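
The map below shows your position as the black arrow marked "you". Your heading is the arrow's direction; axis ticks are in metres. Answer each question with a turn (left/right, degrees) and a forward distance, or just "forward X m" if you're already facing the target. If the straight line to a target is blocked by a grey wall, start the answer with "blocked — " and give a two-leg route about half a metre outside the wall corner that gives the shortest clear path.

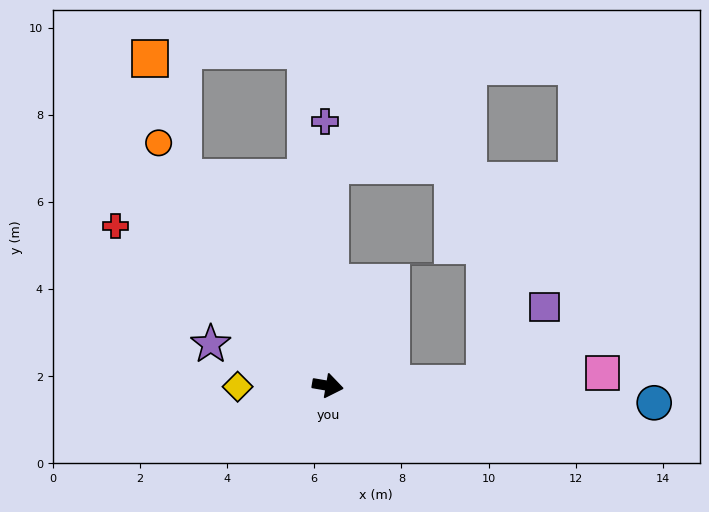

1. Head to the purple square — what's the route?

blocked — turn left 11°, forward 3.6 m, then turn left 51°, forward 2.2 m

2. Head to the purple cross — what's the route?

turn left 100°, forward 6.1 m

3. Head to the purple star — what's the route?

turn left 170°, forward 2.9 m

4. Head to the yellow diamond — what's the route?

turn right 170°, forward 2.1 m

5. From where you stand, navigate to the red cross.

turn left 153°, forward 6.1 m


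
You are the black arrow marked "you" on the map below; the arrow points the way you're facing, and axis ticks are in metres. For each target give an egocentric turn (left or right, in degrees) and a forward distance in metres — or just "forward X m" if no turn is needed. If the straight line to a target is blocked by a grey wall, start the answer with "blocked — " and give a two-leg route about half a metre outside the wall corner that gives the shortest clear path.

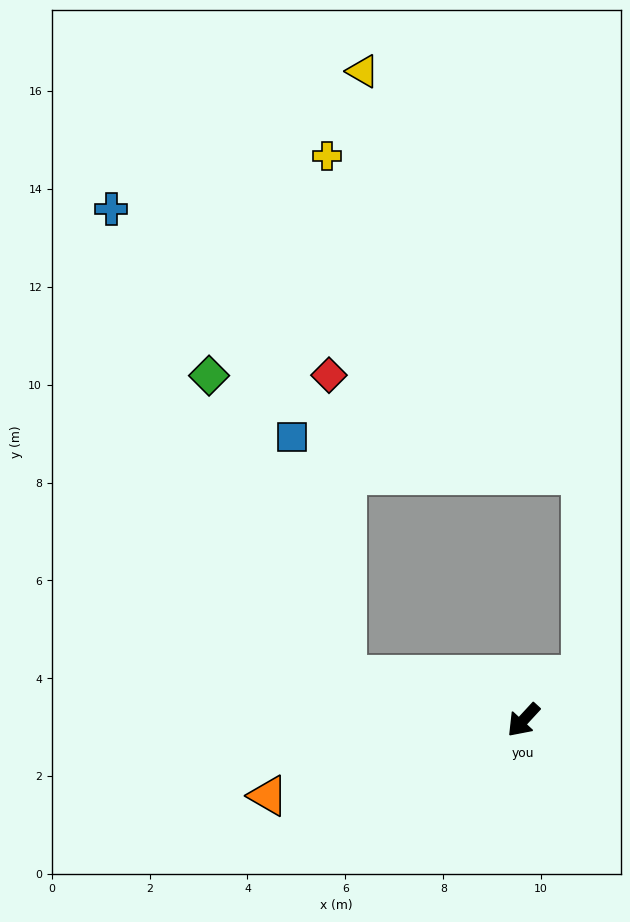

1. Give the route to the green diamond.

blocked — turn right 61°, forward 3.7 m, then turn right 52°, forward 6.7 m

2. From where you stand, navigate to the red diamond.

blocked — turn right 61°, forward 3.7 m, then turn right 73°, forward 6.2 m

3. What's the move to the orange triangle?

turn right 31°, forward 5.4 m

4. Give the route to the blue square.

blocked — turn right 61°, forward 3.7 m, then turn right 64°, forward 5.0 m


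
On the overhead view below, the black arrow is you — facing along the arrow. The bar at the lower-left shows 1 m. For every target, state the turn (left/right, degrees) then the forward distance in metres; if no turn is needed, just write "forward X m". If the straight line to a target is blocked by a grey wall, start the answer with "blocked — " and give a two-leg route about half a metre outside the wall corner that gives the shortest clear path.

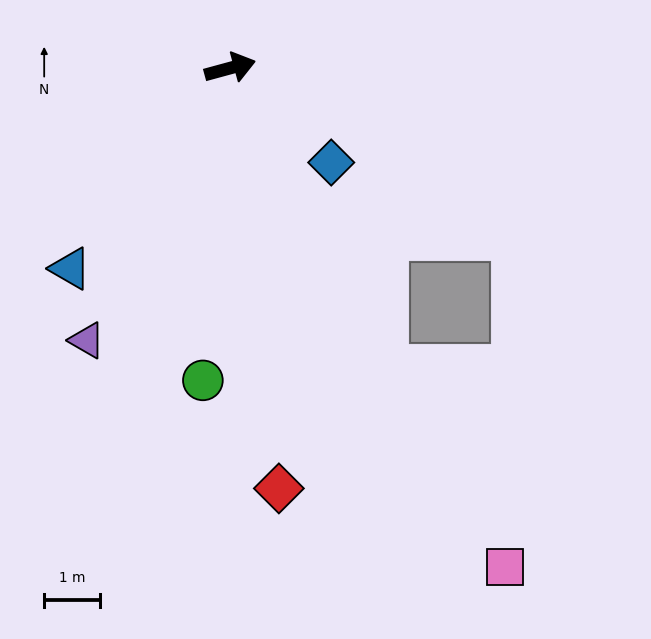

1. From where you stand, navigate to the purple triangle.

turn right 133°, forward 5.5 m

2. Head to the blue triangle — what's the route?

turn right 144°, forward 4.6 m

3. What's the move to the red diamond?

turn right 99°, forward 7.6 m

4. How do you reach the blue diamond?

turn right 58°, forward 2.5 m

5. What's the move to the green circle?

turn right 110°, forward 5.6 m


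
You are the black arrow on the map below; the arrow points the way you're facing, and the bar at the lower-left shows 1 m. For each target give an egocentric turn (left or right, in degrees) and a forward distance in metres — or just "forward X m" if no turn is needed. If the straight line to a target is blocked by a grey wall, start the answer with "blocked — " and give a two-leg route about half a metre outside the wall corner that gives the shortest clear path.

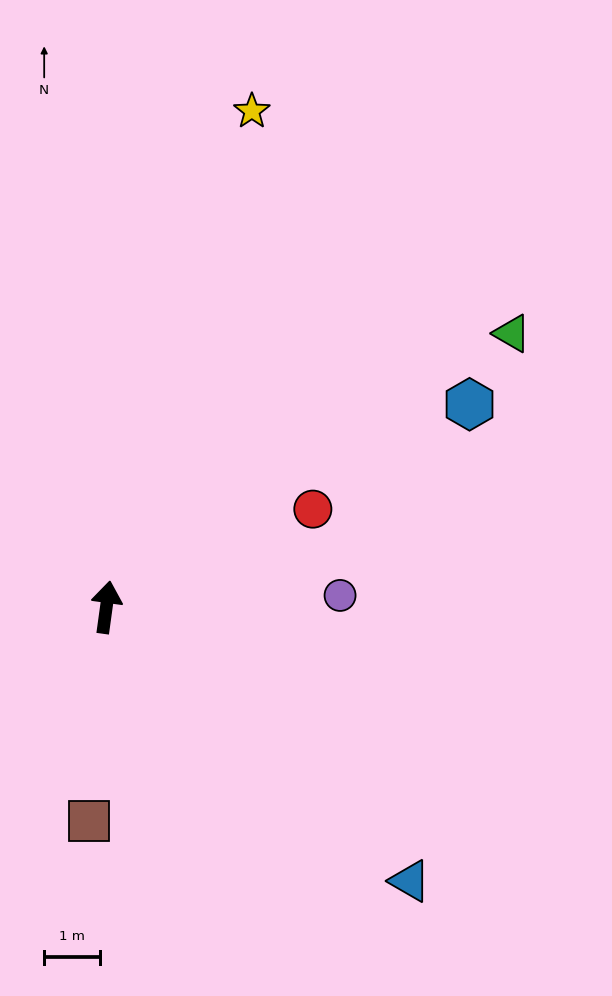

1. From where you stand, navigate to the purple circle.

turn right 79°, forward 4.2 m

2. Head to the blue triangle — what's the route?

turn right 124°, forward 7.3 m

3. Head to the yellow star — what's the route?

turn right 9°, forward 9.3 m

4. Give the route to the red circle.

turn right 57°, forward 4.1 m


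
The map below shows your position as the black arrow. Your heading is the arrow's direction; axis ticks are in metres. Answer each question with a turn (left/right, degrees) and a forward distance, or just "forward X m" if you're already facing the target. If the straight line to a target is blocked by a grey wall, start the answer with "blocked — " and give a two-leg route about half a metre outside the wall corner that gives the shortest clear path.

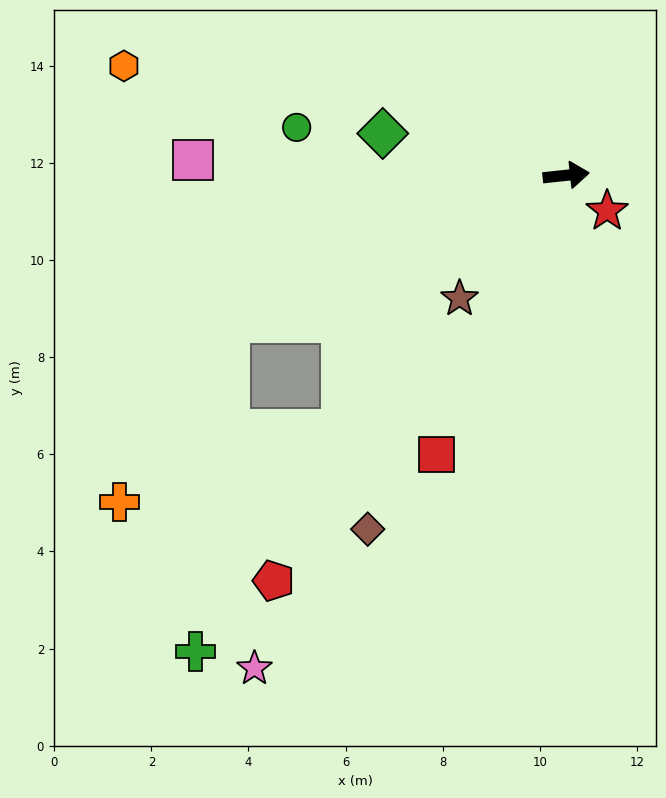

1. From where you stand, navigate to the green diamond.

turn left 161°, forward 3.9 m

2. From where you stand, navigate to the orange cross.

blocked — turn right 163°, forward 7.6 m, then turn left 35°, forward 4.3 m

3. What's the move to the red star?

turn right 47°, forward 1.1 m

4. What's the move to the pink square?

turn left 172°, forward 7.7 m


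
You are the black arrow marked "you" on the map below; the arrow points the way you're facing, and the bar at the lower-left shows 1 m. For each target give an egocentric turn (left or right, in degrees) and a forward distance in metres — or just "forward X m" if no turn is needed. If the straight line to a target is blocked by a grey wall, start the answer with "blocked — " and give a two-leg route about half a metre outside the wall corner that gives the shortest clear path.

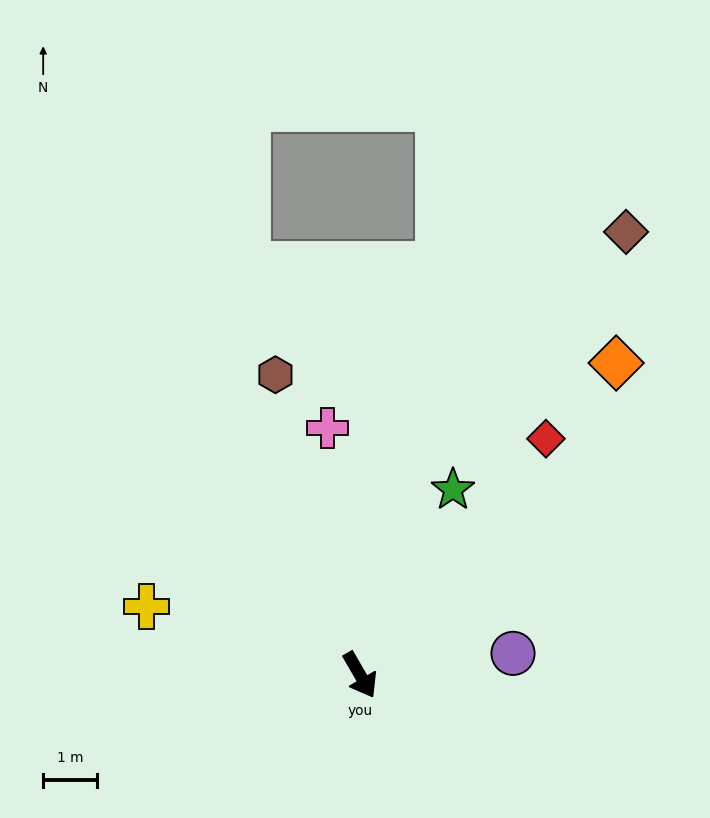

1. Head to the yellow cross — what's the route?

turn right 138°, forward 4.2 m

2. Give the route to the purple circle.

turn left 68°, forward 2.9 m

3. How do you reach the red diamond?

turn left 112°, forward 5.6 m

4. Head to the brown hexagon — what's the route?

turn left 166°, forward 5.8 m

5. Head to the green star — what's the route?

turn left 123°, forward 3.9 m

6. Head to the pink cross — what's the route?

turn left 157°, forward 4.6 m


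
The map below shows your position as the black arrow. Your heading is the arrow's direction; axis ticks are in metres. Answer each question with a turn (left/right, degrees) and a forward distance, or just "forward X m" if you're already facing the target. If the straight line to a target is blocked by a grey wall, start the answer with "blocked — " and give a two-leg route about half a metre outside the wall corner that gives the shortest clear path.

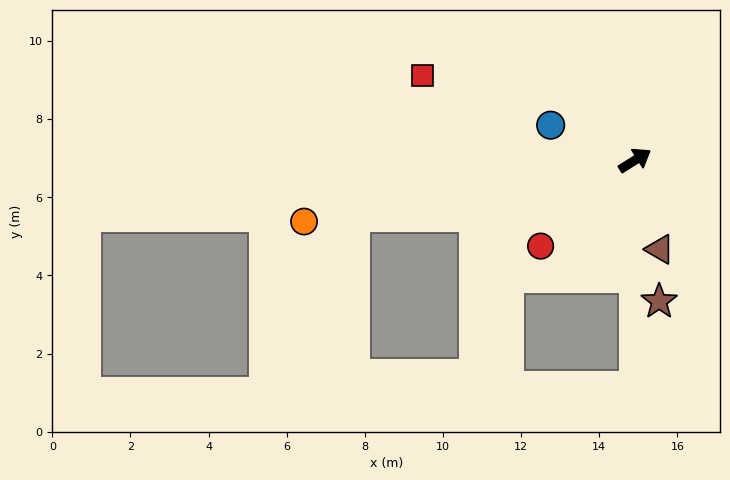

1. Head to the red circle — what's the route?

turn right 170°, forward 3.3 m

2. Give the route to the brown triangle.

turn right 106°, forward 2.4 m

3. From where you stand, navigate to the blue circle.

turn left 125°, forward 2.3 m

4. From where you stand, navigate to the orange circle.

turn left 158°, forward 8.6 m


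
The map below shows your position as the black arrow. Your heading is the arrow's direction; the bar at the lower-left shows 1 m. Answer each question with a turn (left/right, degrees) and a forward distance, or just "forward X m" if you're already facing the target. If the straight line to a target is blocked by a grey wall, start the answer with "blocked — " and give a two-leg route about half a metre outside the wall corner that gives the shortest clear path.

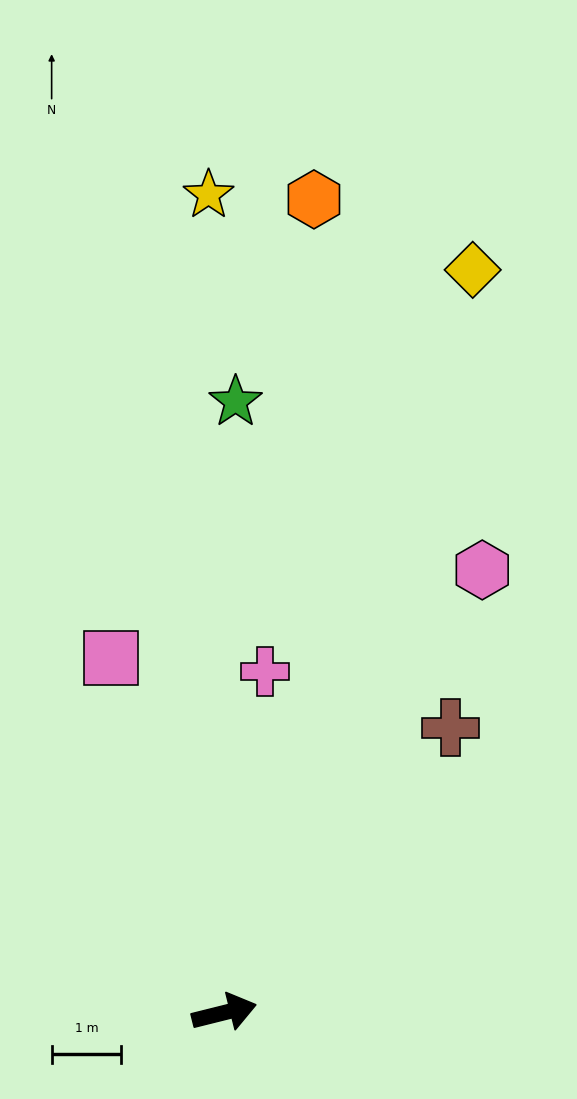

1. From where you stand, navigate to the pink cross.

turn left 69°, forward 4.9 m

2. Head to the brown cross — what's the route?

turn left 38°, forward 5.2 m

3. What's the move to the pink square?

turn left 94°, forward 5.3 m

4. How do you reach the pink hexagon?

turn left 46°, forward 7.3 m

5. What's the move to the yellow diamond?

turn left 57°, forward 11.2 m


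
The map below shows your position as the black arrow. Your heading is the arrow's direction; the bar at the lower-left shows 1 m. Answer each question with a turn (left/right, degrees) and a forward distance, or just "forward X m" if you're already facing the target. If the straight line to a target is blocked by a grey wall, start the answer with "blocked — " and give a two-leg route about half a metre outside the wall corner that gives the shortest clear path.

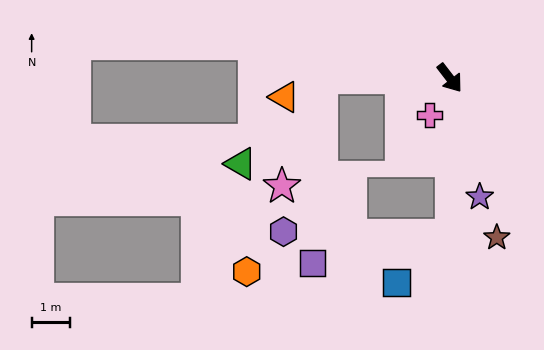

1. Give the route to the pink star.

blocked — turn right 128°, forward 3.4 m, then turn left 70°, forward 3.0 m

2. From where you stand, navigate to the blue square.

blocked — turn right 37°, forward 4.2 m, then turn right 50°, forward 1.9 m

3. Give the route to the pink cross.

turn right 66°, forward 1.1 m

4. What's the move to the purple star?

turn right 23°, forward 3.2 m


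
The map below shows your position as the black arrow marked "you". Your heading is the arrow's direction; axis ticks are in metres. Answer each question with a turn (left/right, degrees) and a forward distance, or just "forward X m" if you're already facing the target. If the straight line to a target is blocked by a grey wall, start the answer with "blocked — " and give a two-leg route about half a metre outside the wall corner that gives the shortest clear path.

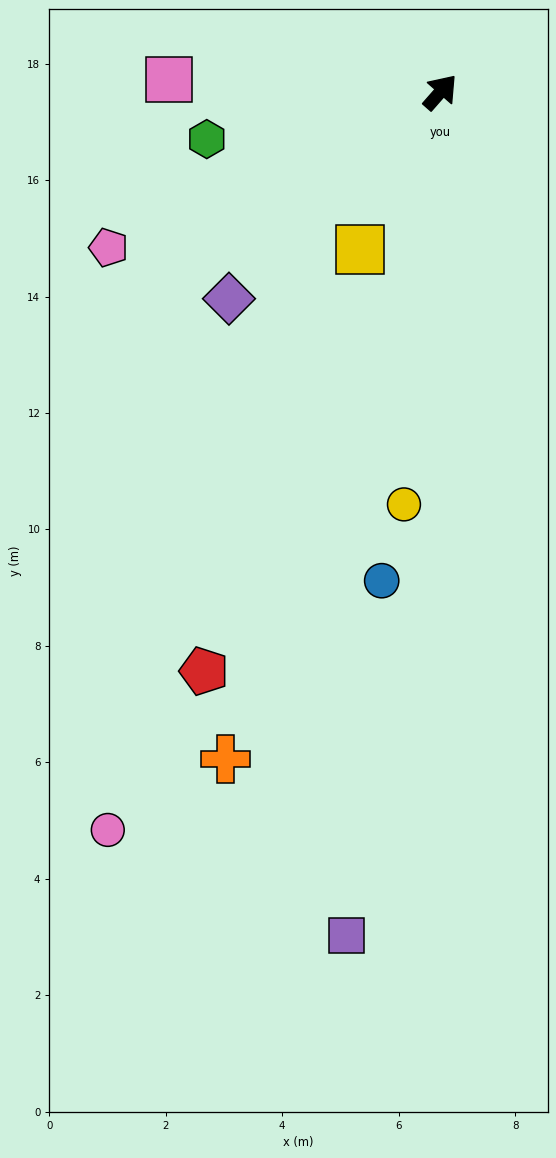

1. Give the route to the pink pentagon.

turn left 156°, forward 6.3 m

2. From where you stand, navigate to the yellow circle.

turn right 144°, forward 7.1 m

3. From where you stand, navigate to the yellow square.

turn right 166°, forward 3.0 m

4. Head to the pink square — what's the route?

turn left 129°, forward 4.7 m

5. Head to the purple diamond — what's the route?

turn left 176°, forward 5.1 m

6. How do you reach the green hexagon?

turn left 143°, forward 4.1 m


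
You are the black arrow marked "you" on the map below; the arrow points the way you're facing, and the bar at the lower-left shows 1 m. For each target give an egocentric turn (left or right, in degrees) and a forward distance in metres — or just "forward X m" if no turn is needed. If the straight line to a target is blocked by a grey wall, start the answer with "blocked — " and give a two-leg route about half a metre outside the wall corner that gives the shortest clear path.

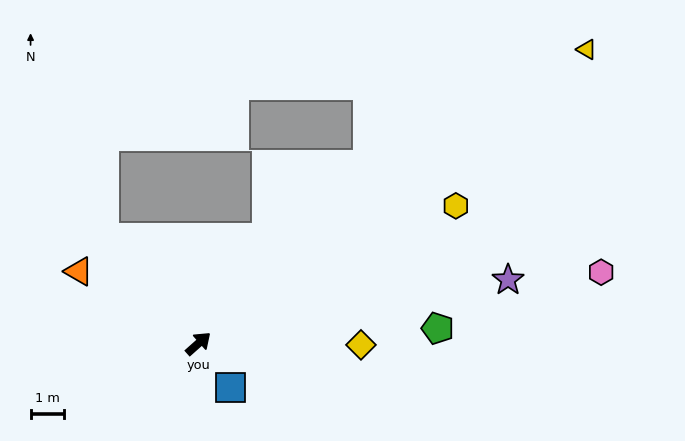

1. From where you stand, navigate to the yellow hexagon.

turn right 14°, forward 8.6 m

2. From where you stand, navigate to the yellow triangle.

turn right 5°, forward 14.4 m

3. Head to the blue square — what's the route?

turn right 96°, forward 1.6 m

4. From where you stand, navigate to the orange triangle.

turn left 107°, forward 4.1 m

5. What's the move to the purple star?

turn right 30°, forward 9.4 m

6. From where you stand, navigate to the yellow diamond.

turn right 42°, forward 4.8 m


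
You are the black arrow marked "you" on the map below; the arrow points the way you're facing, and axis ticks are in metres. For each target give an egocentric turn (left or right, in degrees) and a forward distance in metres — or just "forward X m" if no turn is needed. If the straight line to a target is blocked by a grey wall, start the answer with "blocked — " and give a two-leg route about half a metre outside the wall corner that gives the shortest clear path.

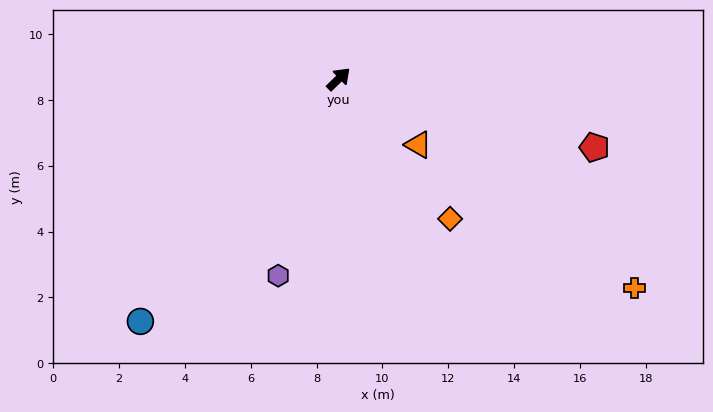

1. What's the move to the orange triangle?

turn right 84°, forward 3.1 m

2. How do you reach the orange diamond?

turn right 95°, forward 5.4 m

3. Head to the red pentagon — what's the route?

turn right 59°, forward 8.0 m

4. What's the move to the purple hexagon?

turn right 151°, forward 6.3 m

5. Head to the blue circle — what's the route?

turn right 173°, forward 9.5 m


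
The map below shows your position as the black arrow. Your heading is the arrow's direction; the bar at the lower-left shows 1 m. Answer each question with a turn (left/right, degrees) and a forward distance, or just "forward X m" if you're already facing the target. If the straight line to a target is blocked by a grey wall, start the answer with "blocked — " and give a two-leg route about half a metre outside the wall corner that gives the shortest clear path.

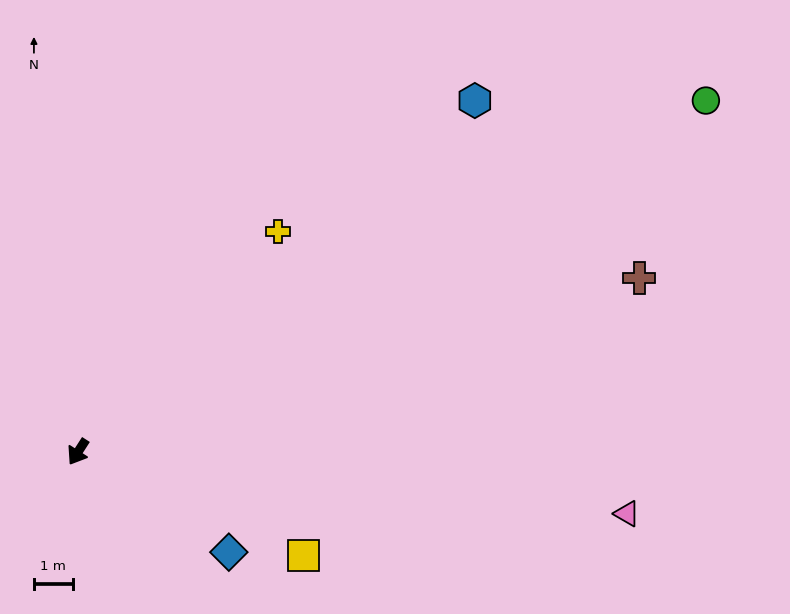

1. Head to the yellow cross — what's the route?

turn left 171°, forward 7.7 m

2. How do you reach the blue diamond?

turn left 89°, forward 4.7 m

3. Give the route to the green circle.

turn left 152°, forward 18.6 m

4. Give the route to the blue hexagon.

turn left 164°, forward 13.7 m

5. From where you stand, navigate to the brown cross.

turn left 140°, forward 15.2 m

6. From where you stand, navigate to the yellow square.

turn left 98°, forward 6.4 m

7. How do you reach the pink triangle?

turn left 116°, forward 14.2 m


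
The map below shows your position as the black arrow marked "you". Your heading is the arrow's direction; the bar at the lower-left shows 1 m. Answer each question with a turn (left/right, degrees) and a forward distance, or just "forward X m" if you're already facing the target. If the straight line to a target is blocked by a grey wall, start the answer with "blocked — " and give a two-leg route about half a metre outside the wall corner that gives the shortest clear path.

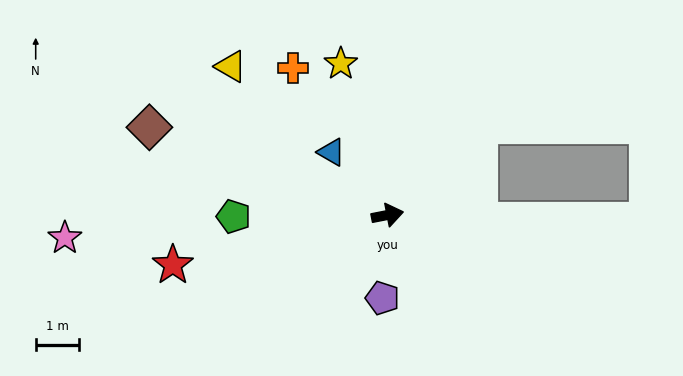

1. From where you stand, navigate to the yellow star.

turn left 96°, forward 3.6 m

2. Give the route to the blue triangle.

turn left 121°, forward 1.9 m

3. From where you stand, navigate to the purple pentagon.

turn right 105°, forward 1.9 m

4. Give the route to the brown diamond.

turn left 149°, forward 5.8 m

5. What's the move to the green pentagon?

turn left 169°, forward 3.5 m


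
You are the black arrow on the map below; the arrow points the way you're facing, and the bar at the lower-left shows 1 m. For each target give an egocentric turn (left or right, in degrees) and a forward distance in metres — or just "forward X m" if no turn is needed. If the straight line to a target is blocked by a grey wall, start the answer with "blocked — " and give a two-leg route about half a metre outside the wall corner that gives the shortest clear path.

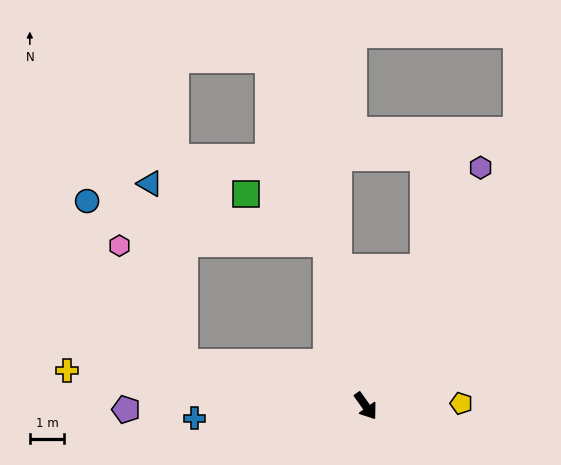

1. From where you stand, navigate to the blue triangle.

blocked — turn right 138°, forward 5.5 m, then turn right 67°, forward 5.4 m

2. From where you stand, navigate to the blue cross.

turn right 121°, forward 5.0 m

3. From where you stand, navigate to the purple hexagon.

turn left 119°, forward 7.8 m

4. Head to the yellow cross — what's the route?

turn right 132°, forward 8.8 m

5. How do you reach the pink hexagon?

blocked — turn right 138°, forward 5.5 m, then turn right 49°, forward 3.9 m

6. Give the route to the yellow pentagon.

turn left 56°, forward 2.8 m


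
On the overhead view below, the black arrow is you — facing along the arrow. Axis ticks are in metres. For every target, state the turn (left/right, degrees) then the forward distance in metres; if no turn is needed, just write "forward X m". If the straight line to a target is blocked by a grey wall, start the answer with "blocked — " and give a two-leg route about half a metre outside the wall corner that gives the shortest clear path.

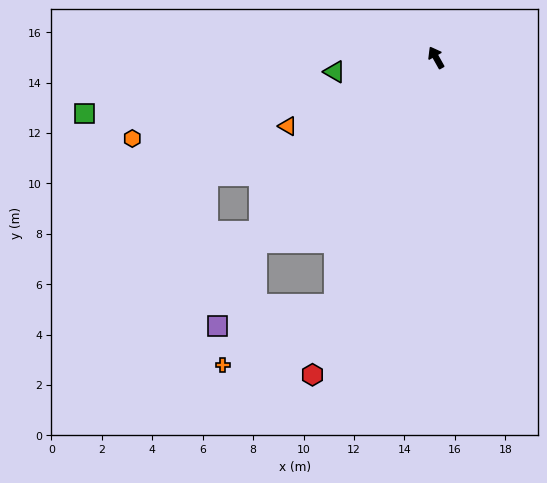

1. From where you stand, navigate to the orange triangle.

turn left 85°, forward 6.5 m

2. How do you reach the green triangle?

turn left 69°, forward 4.1 m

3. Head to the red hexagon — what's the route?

turn left 129°, forward 13.5 m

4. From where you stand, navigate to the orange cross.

blocked — turn left 128°, forward 10.6 m, then turn right 39°, forward 5.0 m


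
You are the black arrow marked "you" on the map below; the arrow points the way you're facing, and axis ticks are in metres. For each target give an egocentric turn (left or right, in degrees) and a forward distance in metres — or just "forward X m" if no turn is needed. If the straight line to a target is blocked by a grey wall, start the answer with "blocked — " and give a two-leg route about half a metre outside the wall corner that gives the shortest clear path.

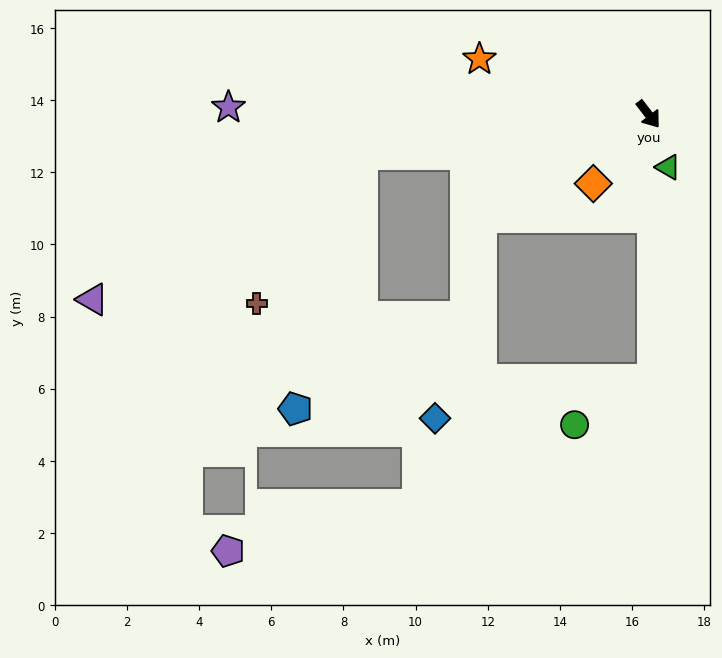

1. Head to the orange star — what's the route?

turn right 146°, forward 4.9 m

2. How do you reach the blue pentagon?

blocked — turn right 119°, forward 8.0 m, then turn left 67°, forward 7.3 m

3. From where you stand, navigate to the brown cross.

blocked — turn right 119°, forward 8.0 m, then turn left 46°, forward 5.0 m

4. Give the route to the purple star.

turn right 129°, forward 11.6 m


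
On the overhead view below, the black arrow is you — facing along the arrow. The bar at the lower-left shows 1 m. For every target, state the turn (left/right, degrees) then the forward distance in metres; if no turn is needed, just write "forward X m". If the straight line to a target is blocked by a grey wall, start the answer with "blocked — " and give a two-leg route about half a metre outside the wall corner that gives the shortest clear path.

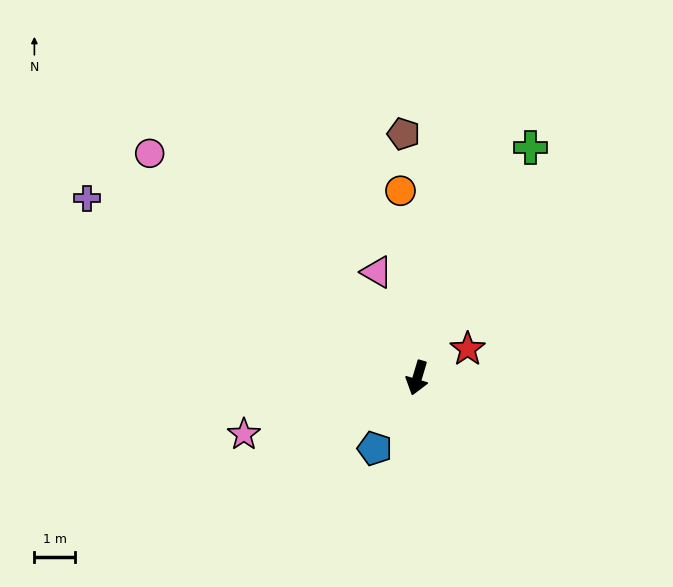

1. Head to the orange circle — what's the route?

turn right 158°, forward 4.6 m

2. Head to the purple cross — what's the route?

turn right 102°, forward 9.3 m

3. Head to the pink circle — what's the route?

turn right 113°, forward 8.6 m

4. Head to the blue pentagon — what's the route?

turn right 15°, forward 2.0 m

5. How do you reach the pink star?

turn right 55°, forward 4.5 m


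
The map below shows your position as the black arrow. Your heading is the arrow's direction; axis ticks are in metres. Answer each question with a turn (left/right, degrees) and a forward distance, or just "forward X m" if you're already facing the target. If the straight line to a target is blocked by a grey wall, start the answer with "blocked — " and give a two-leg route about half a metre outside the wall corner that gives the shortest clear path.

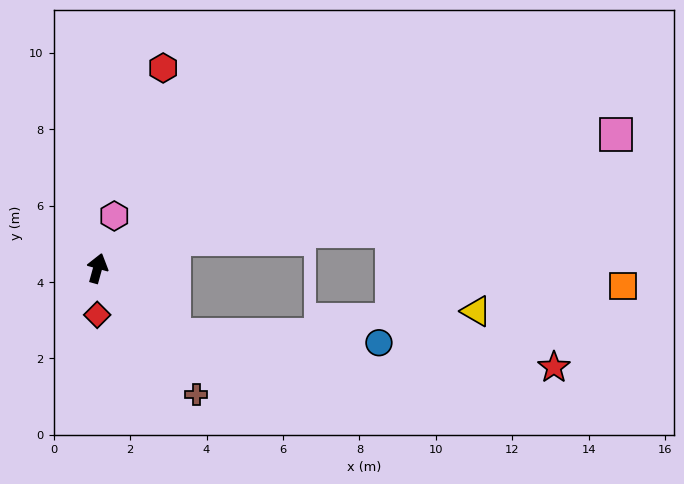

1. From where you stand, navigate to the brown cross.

turn right 127°, forward 4.2 m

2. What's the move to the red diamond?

turn right 165°, forward 1.2 m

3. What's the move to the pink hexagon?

turn right 2°, forward 1.4 m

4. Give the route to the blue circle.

blocked — turn right 115°, forward 2.7 m, then turn left 38°, forward 5.3 m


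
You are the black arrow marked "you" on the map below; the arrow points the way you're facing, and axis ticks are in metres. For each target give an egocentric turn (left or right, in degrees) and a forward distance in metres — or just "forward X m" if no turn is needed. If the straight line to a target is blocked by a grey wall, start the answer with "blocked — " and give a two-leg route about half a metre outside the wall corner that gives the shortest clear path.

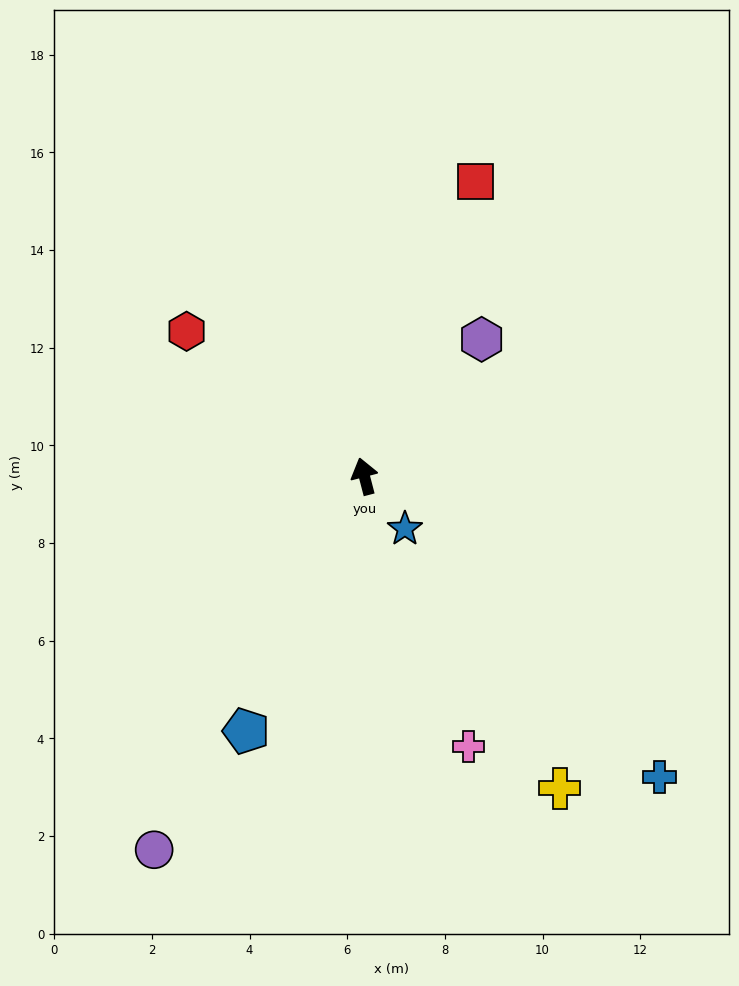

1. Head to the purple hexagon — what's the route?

turn right 55°, forward 3.7 m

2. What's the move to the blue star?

turn right 157°, forward 1.4 m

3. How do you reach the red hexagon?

turn left 36°, forward 4.7 m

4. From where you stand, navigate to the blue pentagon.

turn left 141°, forward 5.8 m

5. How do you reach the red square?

turn right 35°, forward 6.5 m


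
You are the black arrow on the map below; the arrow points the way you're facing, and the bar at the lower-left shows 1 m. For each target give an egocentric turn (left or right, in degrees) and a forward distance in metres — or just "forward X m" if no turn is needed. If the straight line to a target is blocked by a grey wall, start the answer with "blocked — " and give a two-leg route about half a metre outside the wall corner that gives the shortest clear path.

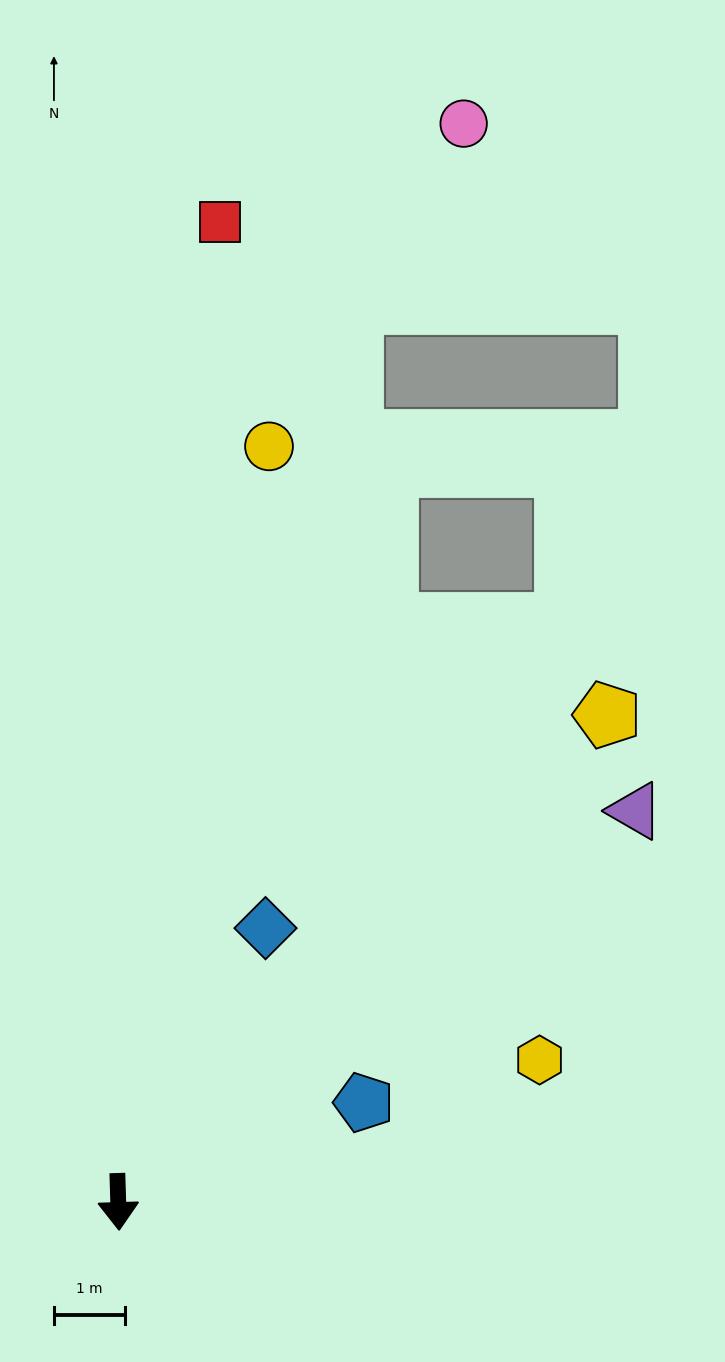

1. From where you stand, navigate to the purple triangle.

turn left 125°, forward 9.1 m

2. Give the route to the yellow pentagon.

turn left 133°, forward 9.6 m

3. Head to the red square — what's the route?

turn left 172°, forward 13.8 m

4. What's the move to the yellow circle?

turn left 167°, forward 10.8 m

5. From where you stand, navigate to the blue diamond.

turn left 150°, forward 4.3 m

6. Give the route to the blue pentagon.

turn left 110°, forward 3.7 m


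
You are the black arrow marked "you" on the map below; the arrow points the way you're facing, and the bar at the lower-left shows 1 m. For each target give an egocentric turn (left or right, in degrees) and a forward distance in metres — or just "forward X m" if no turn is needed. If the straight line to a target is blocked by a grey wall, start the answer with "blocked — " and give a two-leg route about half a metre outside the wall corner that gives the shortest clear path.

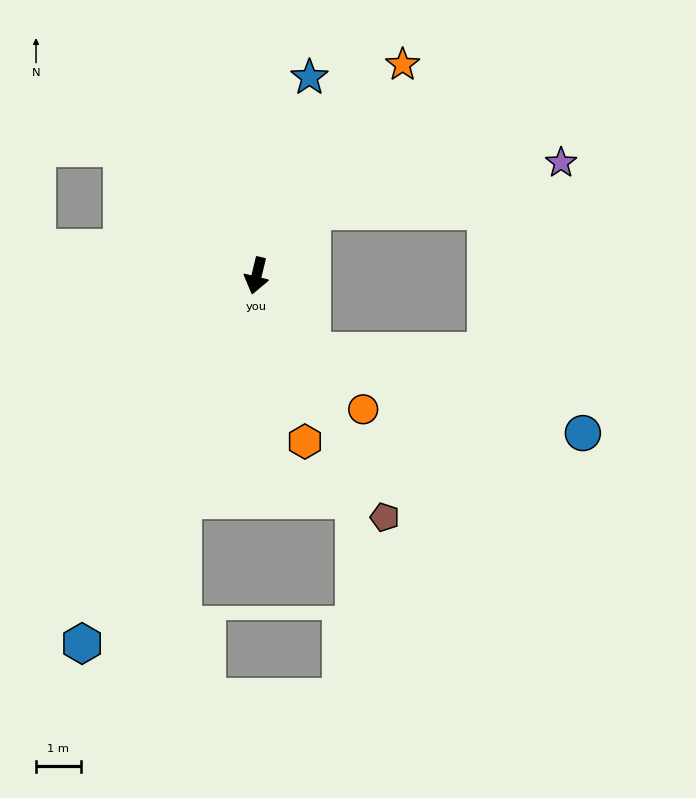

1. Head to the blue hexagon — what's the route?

turn right 12°, forward 9.1 m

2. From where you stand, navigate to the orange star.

turn left 159°, forward 5.7 m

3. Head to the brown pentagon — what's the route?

turn left 42°, forward 6.1 m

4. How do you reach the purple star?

blocked — turn left 153°, forward 1.9 m, then turn right 38°, forward 5.7 m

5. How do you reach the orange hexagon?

turn left 30°, forward 3.9 m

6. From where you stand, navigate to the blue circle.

blocked — turn left 50°, forward 2.1 m, then turn left 37°, forward 6.3 m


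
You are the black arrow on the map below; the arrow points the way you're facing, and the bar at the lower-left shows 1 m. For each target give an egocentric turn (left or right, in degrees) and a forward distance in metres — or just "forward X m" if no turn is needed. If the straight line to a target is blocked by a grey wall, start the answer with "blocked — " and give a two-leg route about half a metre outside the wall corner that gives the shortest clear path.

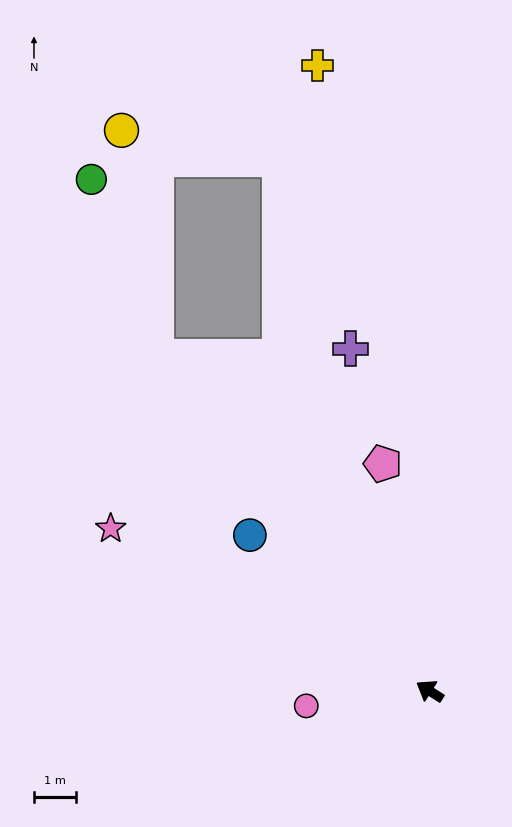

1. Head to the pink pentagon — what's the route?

turn right 46°, forward 5.6 m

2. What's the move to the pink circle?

turn left 39°, forward 3.0 m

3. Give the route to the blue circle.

turn right 9°, forward 5.7 m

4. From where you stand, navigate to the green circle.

blocked — turn right 18°, forward 10.4 m, then turn right 19°, forward 4.5 m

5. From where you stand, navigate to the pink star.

turn left 5°, forward 8.6 m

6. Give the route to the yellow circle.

blocked — turn right 18°, forward 10.4 m, then turn right 31°, forward 5.5 m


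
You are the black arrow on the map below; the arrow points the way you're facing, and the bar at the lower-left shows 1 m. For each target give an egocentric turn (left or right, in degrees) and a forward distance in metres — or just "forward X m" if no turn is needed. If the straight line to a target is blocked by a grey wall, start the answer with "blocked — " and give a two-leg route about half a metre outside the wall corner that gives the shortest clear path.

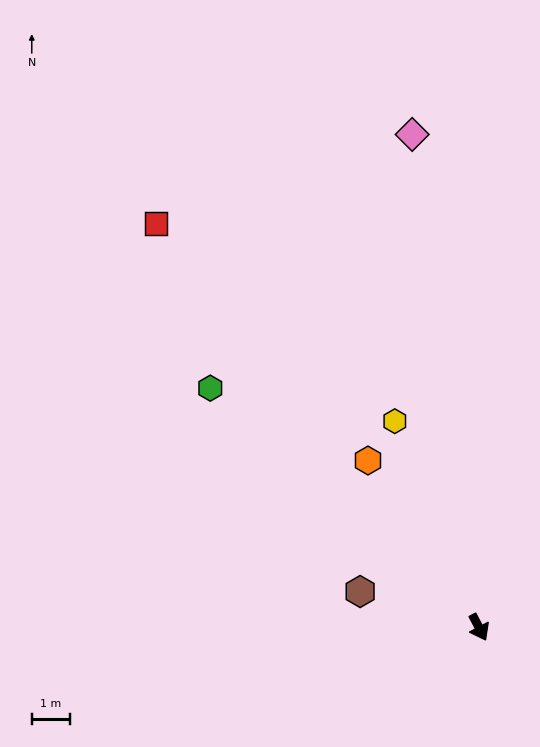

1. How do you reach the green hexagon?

turn right 159°, forward 9.4 m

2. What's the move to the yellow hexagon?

turn left 175°, forward 5.8 m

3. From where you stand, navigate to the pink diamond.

turn left 160°, forward 13.0 m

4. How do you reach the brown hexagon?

turn right 134°, forward 3.2 m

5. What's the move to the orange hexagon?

turn right 174°, forward 5.2 m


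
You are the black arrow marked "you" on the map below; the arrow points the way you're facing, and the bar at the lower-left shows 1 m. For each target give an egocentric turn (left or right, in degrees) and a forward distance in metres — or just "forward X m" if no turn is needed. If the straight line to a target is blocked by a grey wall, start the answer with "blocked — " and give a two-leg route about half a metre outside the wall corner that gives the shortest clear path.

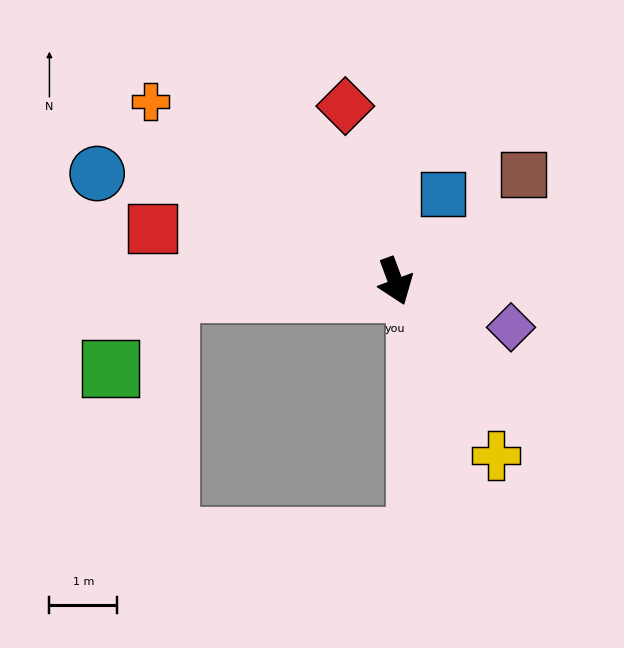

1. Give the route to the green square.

blocked — turn right 107°, forward 3.3 m, then turn left 48°, forward 1.4 m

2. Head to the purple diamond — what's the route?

turn left 48°, forward 1.8 m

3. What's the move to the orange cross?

turn right 147°, forward 4.5 m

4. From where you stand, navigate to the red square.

turn right 123°, forward 3.7 m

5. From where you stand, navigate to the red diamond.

turn left 176°, forward 2.7 m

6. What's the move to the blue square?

turn left 131°, forward 1.5 m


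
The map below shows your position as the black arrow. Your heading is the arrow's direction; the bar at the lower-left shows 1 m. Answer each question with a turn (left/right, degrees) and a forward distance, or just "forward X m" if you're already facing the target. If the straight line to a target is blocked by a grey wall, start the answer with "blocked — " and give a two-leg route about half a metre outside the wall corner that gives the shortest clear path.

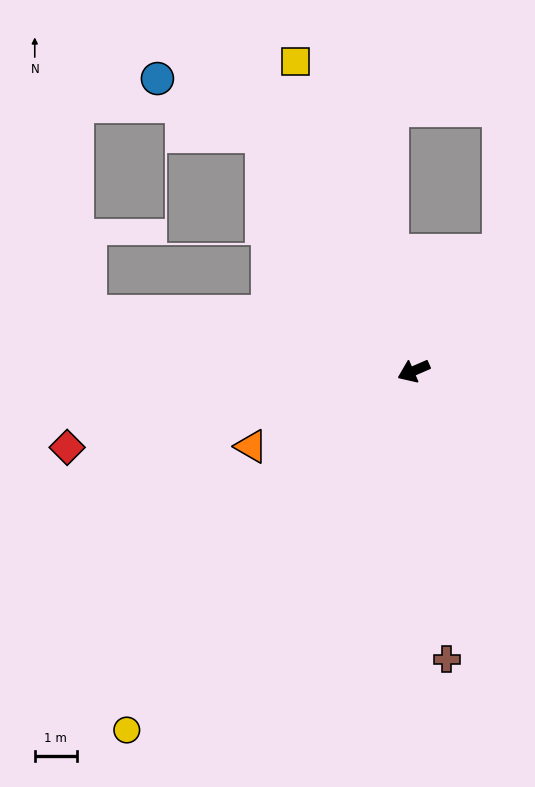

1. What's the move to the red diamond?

turn right 11°, forward 8.4 m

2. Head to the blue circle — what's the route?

blocked — turn right 81°, forward 6.7 m, then turn left 29°, forward 2.8 m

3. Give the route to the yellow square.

turn right 93°, forward 7.9 m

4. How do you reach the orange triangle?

forward 4.3 m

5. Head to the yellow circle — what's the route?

turn left 28°, forward 10.9 m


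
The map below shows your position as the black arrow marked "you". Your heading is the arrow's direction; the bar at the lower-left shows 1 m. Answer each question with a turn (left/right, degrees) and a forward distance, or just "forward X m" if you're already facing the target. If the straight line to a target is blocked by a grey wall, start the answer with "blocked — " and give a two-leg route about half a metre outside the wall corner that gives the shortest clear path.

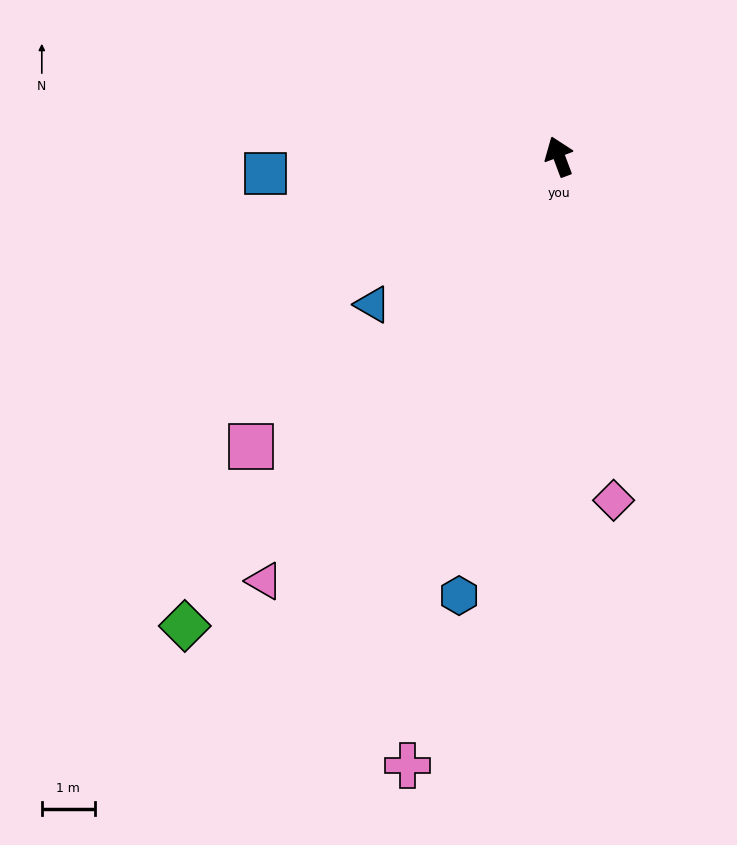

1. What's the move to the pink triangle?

turn left 125°, forward 9.7 m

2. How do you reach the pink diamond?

turn left 168°, forward 6.6 m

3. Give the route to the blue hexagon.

turn left 147°, forward 8.5 m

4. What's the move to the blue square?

turn left 73°, forward 5.5 m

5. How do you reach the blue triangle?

turn left 108°, forward 4.5 m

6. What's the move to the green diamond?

turn left 121°, forward 11.3 m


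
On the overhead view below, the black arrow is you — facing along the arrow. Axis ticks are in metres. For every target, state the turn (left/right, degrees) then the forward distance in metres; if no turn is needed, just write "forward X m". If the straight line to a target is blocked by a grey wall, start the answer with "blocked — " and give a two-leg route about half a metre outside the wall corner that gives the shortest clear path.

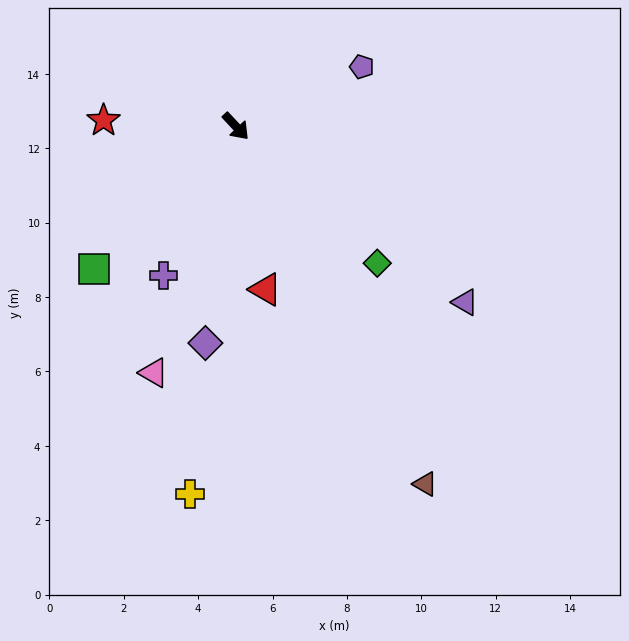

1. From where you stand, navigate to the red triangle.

turn right 33°, forward 4.5 m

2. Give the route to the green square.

turn right 88°, forward 5.4 m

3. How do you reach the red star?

turn right 136°, forward 3.6 m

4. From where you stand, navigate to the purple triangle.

turn left 9°, forward 7.8 m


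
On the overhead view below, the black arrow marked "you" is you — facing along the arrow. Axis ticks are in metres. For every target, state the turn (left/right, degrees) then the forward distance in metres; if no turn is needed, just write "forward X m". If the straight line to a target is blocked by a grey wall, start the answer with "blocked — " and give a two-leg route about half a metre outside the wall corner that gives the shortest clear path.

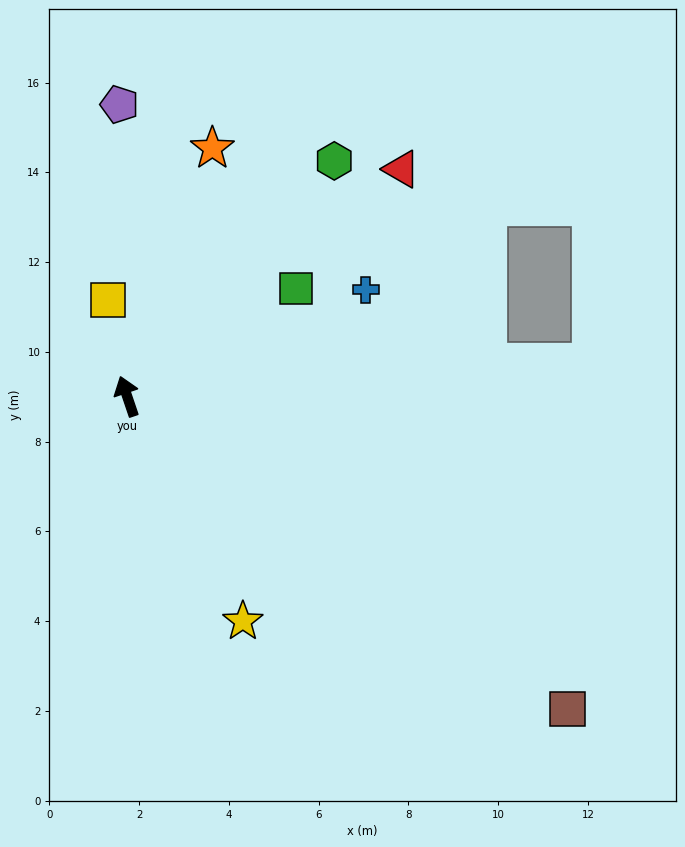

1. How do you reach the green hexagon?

turn right 60°, forward 7.0 m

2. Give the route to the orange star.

turn right 38°, forward 5.8 m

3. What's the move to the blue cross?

turn right 85°, forward 5.8 m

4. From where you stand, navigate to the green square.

turn right 76°, forward 4.5 m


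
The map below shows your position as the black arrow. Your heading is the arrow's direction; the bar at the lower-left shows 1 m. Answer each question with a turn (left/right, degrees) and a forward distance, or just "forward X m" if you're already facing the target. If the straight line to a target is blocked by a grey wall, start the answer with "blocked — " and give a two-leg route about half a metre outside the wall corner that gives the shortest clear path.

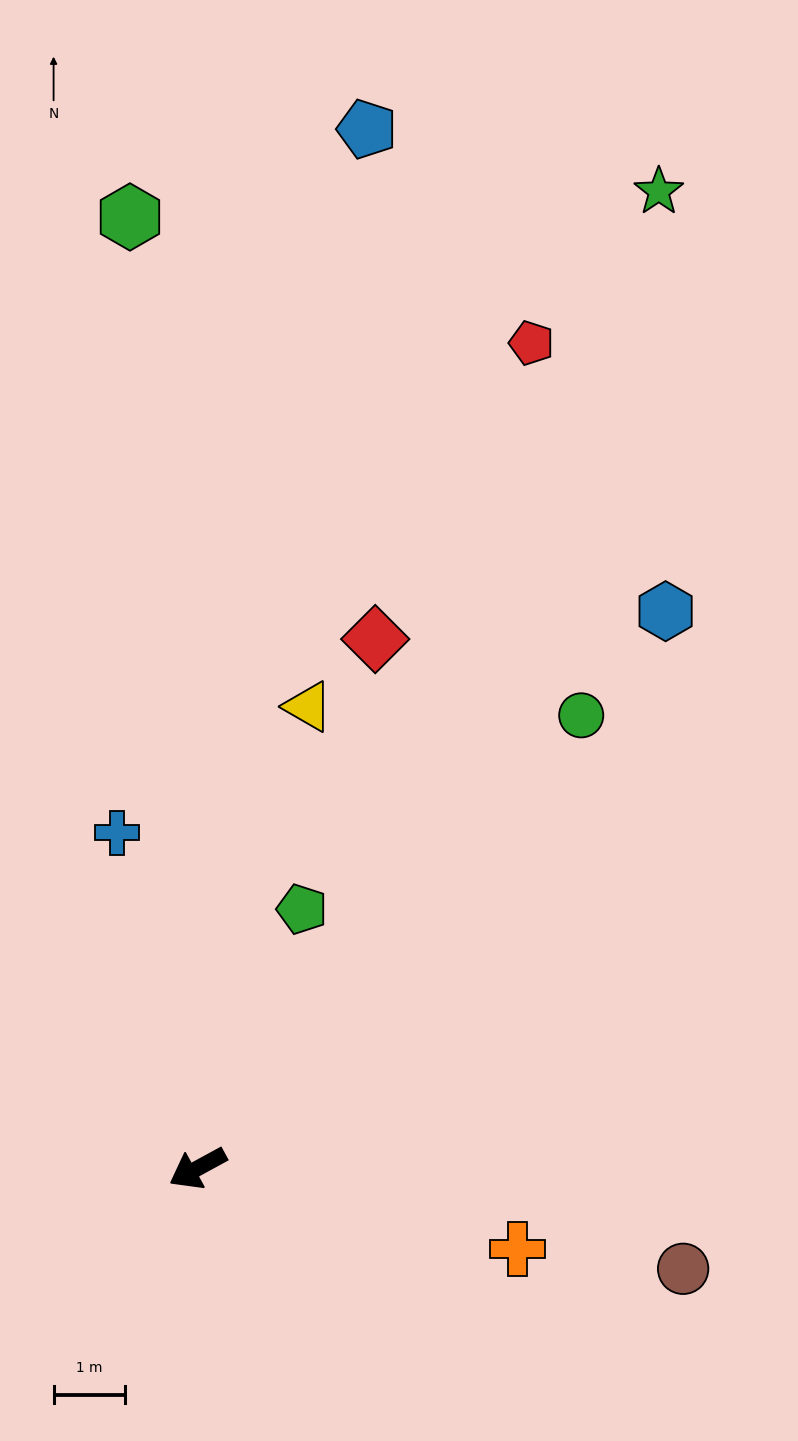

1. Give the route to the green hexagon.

turn right 115°, forward 13.4 m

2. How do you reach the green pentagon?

turn right 141°, forward 3.9 m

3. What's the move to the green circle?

turn right 159°, forward 8.3 m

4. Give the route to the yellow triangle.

turn right 132°, forward 6.7 m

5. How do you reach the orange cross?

turn left 137°, forward 4.6 m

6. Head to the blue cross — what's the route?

turn right 105°, forward 4.9 m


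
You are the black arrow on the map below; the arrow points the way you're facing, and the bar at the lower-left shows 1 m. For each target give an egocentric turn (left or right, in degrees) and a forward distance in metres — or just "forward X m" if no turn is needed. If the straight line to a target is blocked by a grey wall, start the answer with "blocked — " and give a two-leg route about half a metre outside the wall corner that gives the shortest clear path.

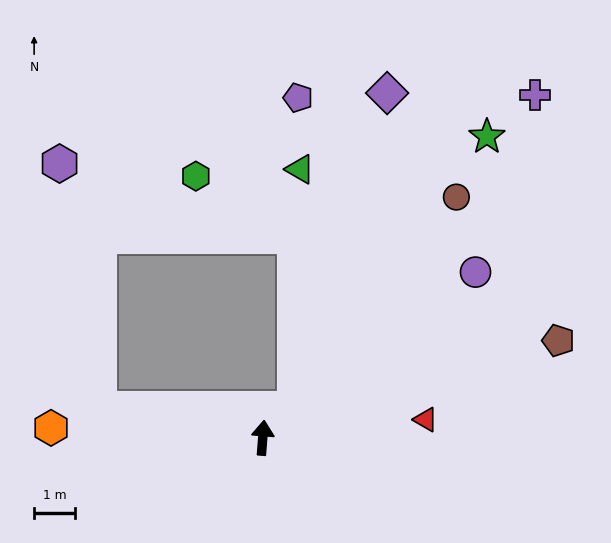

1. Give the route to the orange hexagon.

turn left 92°, forward 5.2 m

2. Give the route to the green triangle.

blocked — turn right 42°, forward 1.1 m, then turn left 45°, forward 5.9 m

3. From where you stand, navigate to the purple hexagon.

blocked — turn left 84°, forward 4.1 m, then turn right 70°, forward 6.1 m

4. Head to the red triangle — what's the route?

turn right 79°, forward 4.0 m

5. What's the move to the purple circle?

turn right 48°, forward 6.7 m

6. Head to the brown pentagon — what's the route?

turn right 67°, forward 7.7 m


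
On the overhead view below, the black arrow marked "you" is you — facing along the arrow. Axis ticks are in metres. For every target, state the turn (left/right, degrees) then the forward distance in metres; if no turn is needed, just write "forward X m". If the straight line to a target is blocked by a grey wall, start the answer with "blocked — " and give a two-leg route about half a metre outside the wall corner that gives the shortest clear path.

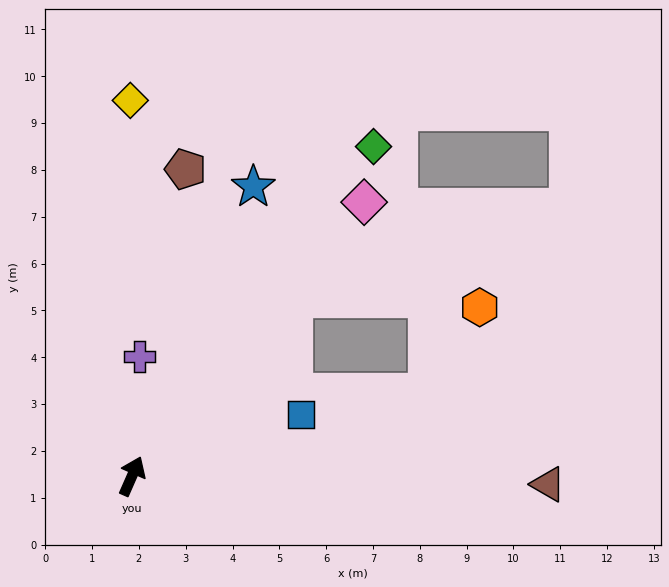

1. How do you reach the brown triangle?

turn right 67°, forward 8.9 m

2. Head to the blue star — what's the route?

forward 6.7 m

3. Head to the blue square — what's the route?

turn right 46°, forward 3.8 m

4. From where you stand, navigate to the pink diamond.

turn right 17°, forward 7.7 m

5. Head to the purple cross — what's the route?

turn left 20°, forward 2.6 m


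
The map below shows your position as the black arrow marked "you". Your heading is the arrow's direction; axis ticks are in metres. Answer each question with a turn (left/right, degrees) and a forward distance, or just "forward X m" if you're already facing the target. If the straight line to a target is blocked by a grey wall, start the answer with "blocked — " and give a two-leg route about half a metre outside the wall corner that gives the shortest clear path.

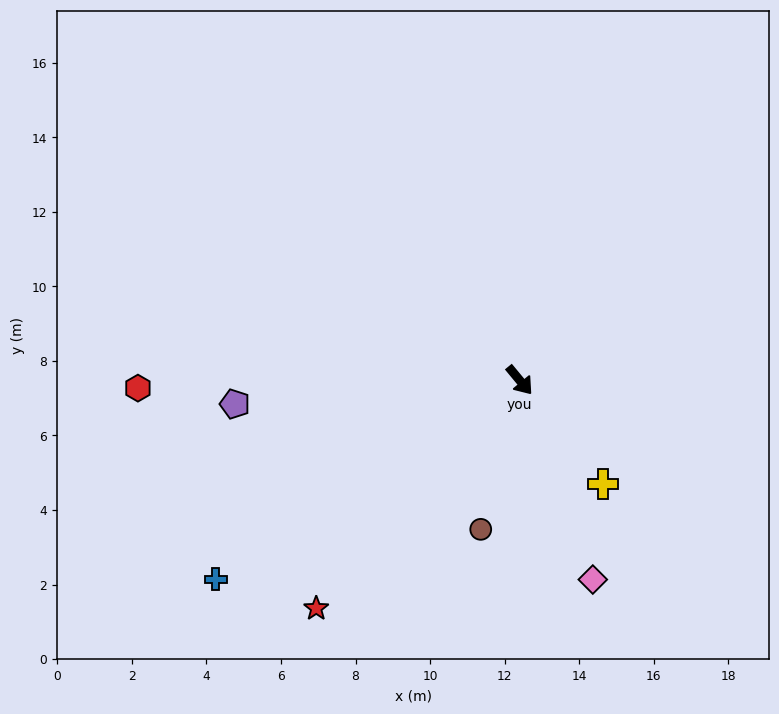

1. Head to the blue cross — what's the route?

turn right 96°, forward 9.8 m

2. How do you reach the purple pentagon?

turn right 125°, forward 7.7 m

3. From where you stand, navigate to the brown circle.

turn right 54°, forward 4.1 m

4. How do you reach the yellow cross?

forward 3.6 m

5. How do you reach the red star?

turn right 81°, forward 8.2 m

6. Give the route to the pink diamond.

turn right 19°, forward 5.7 m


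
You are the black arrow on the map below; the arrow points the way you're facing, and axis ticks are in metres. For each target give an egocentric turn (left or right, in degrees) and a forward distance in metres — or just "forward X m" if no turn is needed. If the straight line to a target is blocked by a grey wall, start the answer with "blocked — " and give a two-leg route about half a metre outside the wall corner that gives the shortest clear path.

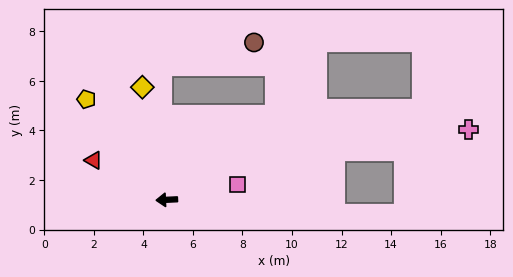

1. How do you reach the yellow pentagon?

turn right 54°, forward 5.2 m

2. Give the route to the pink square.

turn right 171°, forward 2.9 m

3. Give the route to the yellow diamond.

turn right 80°, forward 4.7 m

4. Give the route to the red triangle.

turn right 31°, forward 3.4 m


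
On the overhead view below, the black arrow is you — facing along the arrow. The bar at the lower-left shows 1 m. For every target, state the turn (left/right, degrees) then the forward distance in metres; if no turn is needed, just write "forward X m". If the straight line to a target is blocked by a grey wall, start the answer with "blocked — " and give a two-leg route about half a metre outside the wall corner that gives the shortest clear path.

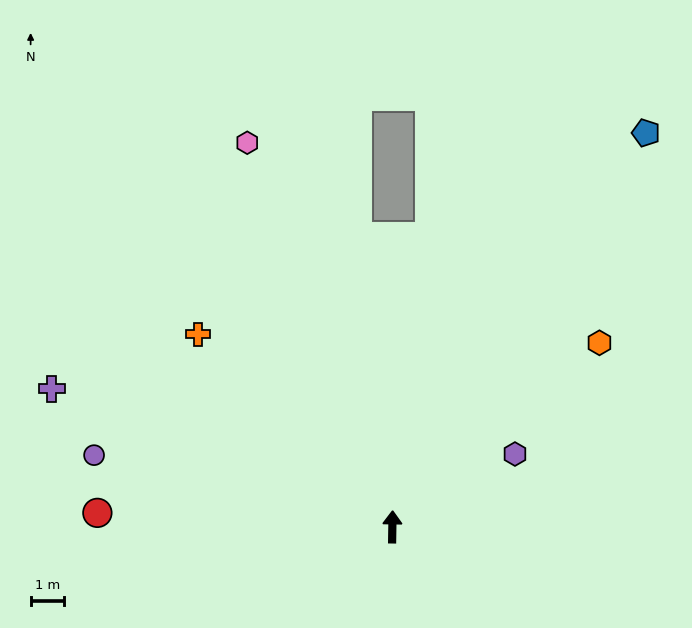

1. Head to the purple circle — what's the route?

turn left 77°, forward 9.1 m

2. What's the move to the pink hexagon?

turn left 22°, forward 12.2 m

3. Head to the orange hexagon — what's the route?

turn right 47°, forward 8.2 m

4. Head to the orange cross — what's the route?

turn left 46°, forward 8.1 m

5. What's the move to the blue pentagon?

turn right 32°, forward 13.9 m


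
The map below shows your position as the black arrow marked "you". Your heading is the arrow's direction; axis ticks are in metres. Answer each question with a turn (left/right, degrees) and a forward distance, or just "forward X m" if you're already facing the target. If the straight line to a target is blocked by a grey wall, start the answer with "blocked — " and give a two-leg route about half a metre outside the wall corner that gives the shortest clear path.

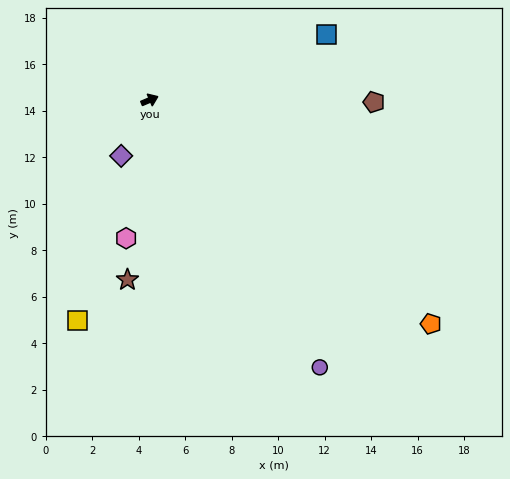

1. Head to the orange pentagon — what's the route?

turn right 61°, forward 15.5 m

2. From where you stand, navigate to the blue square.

turn right 2°, forward 8.1 m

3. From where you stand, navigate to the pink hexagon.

turn right 123°, forward 6.0 m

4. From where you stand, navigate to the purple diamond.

turn right 140°, forward 2.7 m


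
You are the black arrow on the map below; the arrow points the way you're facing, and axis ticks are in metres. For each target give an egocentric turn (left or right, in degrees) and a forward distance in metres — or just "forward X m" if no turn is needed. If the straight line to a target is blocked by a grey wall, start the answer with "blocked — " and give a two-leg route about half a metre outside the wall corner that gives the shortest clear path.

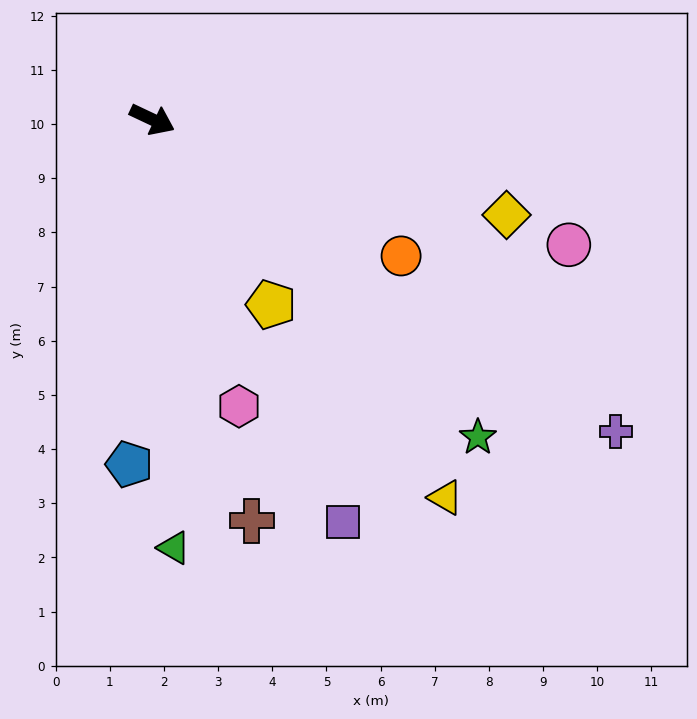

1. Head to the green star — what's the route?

turn right 19°, forward 8.4 m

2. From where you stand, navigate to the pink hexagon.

turn right 48°, forward 5.5 m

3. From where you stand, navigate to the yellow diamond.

turn left 10°, forward 6.8 m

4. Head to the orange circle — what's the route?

turn right 3°, forward 5.2 m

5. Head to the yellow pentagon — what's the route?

turn right 32°, forward 4.1 m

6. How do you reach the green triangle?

turn right 62°, forward 7.9 m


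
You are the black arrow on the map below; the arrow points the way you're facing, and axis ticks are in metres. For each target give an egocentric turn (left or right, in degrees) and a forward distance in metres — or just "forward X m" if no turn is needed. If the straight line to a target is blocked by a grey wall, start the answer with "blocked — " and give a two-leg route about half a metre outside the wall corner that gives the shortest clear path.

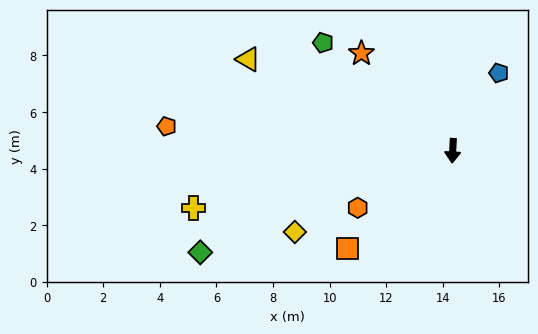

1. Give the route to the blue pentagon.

turn left 152°, forward 3.2 m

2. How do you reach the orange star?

turn right 134°, forward 4.7 m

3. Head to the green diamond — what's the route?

turn right 65°, forward 9.6 m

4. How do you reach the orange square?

turn right 44°, forward 5.1 m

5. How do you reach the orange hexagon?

turn right 56°, forward 3.9 m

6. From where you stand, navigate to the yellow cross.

turn right 75°, forward 9.4 m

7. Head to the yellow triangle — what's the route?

turn right 111°, forward 7.9 m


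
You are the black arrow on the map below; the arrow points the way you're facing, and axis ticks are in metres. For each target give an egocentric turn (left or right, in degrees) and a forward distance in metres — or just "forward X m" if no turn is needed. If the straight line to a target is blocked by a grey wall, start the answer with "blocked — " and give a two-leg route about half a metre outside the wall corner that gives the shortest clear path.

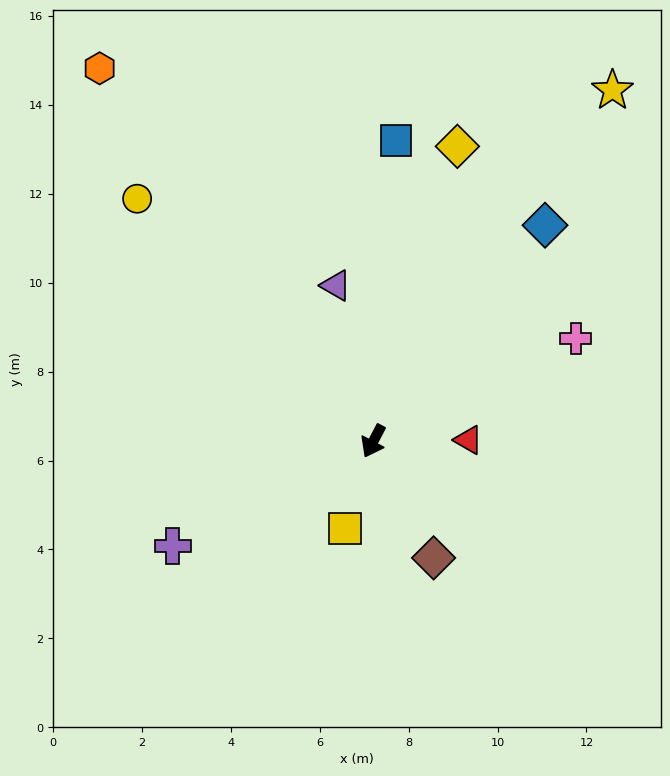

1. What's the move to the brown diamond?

turn left 55°, forward 3.0 m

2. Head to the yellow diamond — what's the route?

turn right 168°, forward 6.9 m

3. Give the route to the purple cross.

turn right 35°, forward 5.1 m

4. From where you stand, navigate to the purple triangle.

turn right 139°, forward 3.6 m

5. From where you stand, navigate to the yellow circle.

turn right 108°, forward 7.6 m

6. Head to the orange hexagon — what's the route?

turn right 116°, forward 10.4 m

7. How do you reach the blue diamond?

turn left 169°, forward 6.2 m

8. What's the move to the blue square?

turn right 157°, forward 6.8 m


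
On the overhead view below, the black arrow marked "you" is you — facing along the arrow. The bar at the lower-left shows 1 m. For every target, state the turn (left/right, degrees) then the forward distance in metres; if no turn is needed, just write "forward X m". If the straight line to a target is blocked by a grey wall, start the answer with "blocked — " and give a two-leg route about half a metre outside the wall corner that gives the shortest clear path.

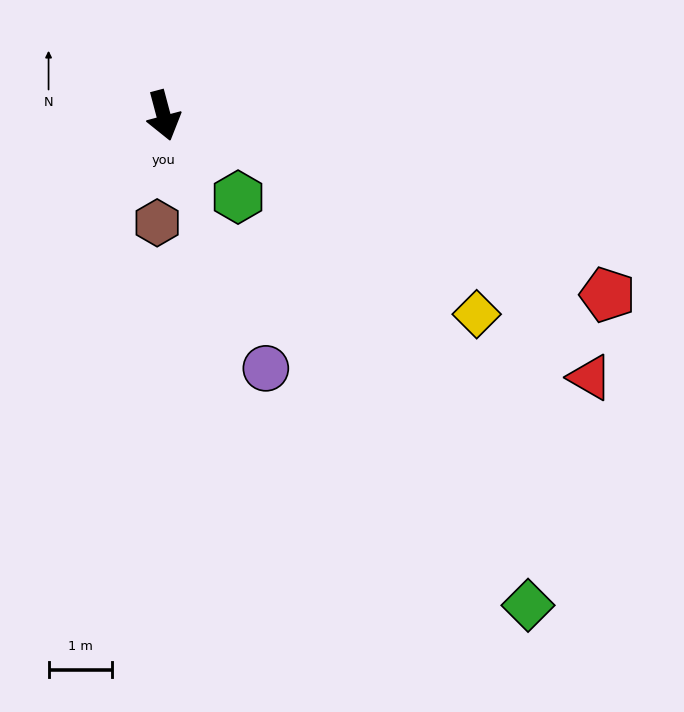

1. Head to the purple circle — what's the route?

turn left 7°, forward 4.3 m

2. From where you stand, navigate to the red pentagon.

turn left 53°, forward 7.5 m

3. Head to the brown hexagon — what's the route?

turn right 18°, forward 1.7 m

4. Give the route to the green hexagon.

turn left 28°, forward 1.7 m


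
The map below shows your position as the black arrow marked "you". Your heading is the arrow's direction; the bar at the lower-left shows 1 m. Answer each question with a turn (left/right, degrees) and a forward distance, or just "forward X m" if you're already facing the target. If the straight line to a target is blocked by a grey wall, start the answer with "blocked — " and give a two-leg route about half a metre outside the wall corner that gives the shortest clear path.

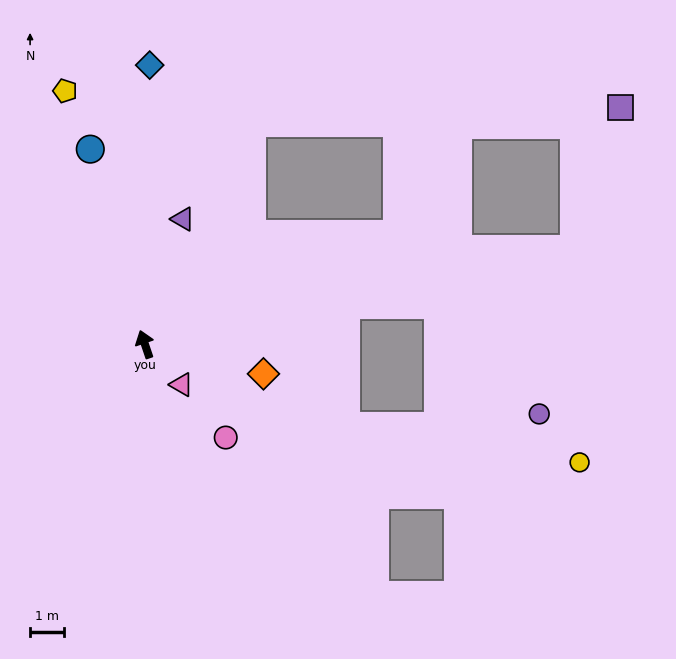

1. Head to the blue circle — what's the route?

turn right 3°, forward 6.1 m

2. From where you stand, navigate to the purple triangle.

turn right 36°, forward 3.9 m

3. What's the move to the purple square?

blocked — turn right 96°, forward 13.1 m, then turn left 59°, forward 4.5 m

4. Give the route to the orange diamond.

turn right 123°, forward 3.6 m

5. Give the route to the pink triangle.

turn right 157°, forward 1.6 m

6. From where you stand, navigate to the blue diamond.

turn right 20°, forward 8.3 m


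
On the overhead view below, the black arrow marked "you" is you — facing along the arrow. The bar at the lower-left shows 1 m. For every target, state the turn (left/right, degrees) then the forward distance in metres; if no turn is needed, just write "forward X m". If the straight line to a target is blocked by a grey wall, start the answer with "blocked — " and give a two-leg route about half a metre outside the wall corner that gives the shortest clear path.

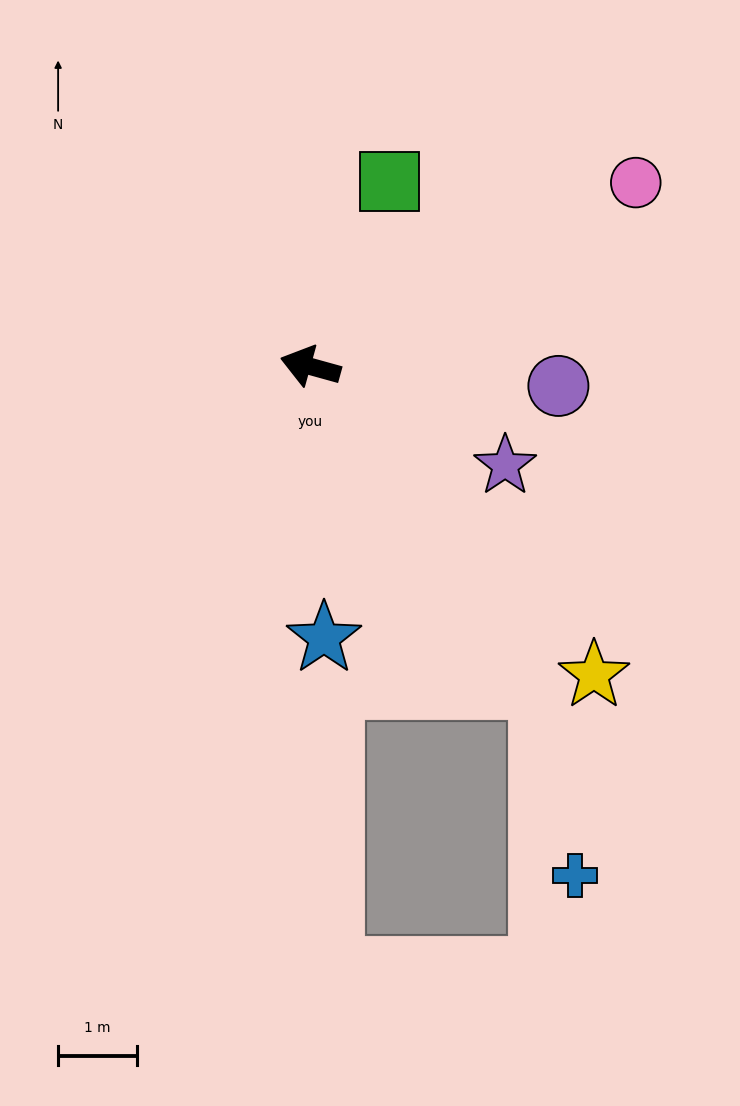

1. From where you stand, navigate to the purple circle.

turn right 169°, forward 3.2 m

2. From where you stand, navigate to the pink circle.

turn right 135°, forward 4.8 m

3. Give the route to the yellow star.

turn left 148°, forward 5.3 m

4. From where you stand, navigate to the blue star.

turn left 108°, forward 3.5 m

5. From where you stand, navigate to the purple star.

turn left 169°, forward 2.8 m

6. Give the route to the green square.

turn right 98°, forward 2.6 m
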